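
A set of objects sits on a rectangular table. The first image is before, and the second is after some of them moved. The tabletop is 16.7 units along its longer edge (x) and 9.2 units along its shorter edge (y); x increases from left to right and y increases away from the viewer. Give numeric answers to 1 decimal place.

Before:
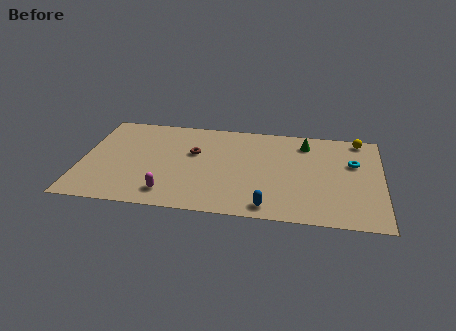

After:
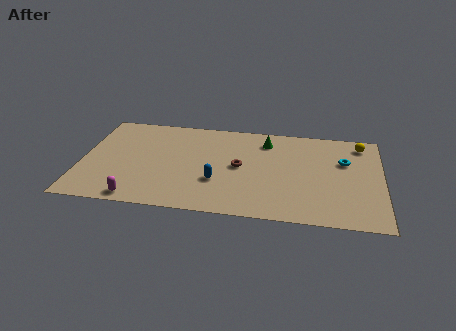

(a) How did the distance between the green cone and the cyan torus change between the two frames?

+1.5

The distance was about 3.1 in the first image and 4.6 in the second, so they moved 1.5 units further apart.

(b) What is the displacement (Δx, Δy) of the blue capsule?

(-2.9, 2.0)

From the two frames, the blue capsule sits at roughly (10.5, 1.1) before and (7.6, 3.1) after.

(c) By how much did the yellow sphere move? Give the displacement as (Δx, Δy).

(0.1, -0.5)

The yellow sphere was at about (15.4, 8.3) and moved to about (15.5, 7.8).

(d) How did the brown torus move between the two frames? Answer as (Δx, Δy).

(2.6, -1.0)

The brown torus started near (6.2, 5.7) and ended near (8.8, 4.7).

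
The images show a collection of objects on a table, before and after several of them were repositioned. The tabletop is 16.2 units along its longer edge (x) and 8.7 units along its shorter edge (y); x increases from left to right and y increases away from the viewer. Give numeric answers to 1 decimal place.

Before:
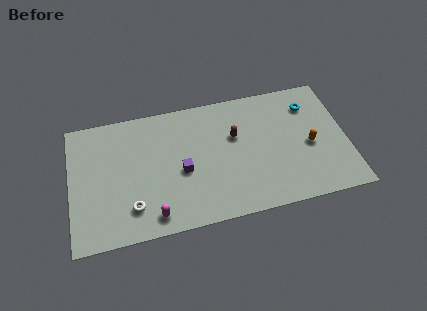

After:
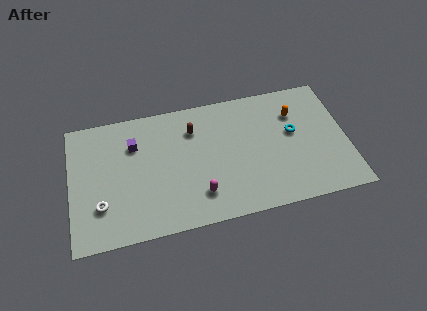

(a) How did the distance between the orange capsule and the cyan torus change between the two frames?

-1.5

They were about 2.8 units apart before and 1.3 after — 1.5 units closer together.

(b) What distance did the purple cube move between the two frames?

3.6

From (6.5, 3.8) to (3.8, 6.2), the purple cube covered √(2.7² + 2.4²) ≈ 3.6 units.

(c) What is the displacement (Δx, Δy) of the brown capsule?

(-2.4, 1.0)

The brown capsule started near (9.7, 5.5) and ended near (7.3, 6.5).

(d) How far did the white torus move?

1.9

The white torus was near (3.5, 2.0) before and (1.7, 2.5) after, so it travelled √(1.8² + 0.5²) ≈ 1.9 units.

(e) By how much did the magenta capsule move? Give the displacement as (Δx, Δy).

(2.7, 0.8)

The magenta capsule was at about (4.7, 1.2) and moved to about (7.4, 2.0).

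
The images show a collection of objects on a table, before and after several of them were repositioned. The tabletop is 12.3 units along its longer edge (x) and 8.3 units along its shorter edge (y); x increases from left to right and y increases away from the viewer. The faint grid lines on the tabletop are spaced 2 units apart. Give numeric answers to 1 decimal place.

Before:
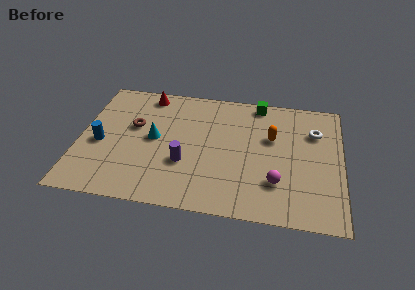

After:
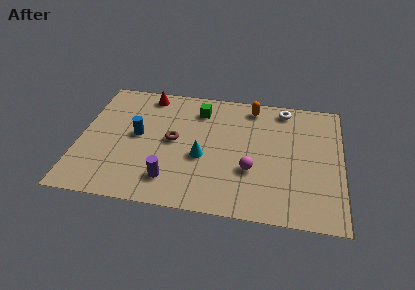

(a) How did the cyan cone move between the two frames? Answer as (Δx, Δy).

(2.3, -0.9)

From the two frames, the cyan cone sits at roughly (3.5, 4.3) before and (5.8, 3.4) after.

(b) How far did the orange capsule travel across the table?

2.2

The orange capsule was near (9.0, 5.2) before and (8.0, 7.2) after, so it travelled √(1.0² + 2.0²) ≈ 2.2 units.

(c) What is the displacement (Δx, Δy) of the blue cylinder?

(1.7, 0.8)

From the two frames, the blue cylinder sits at roughly (1.0, 3.6) before and (2.7, 4.4) after.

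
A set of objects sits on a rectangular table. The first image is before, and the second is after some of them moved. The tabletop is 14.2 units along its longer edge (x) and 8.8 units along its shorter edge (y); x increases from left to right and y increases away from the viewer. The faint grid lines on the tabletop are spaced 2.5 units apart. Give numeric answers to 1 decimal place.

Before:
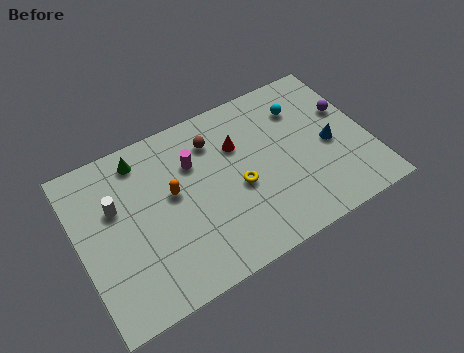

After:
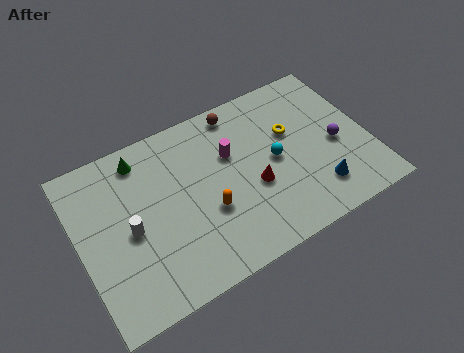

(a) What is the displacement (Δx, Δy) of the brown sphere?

(1.4, 1.0)

The brown sphere was at about (6.9, 6.8) and moved to about (8.3, 7.8).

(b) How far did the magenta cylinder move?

1.8

The magenta cylinder moved from about (5.8, 6.1) to (7.6, 5.7), a distance of √(1.8² + 0.4²) ≈ 1.8.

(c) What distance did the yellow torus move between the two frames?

3.4

The yellow torus was near (7.7, 3.8) before and (10.6, 5.5) after, so it travelled √(2.9² + 1.7²) ≈ 3.4 units.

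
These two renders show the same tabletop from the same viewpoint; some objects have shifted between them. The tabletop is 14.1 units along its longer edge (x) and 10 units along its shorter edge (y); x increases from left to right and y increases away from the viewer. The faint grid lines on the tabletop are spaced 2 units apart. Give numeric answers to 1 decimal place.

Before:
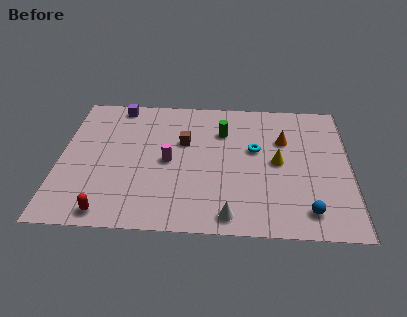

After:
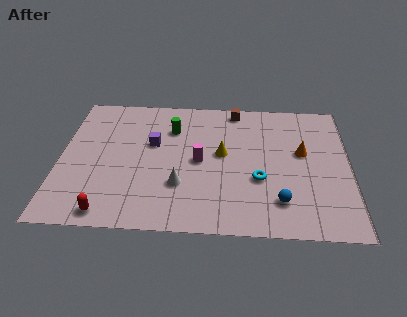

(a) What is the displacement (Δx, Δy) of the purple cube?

(1.8, -2.9)

The purple cube was at about (2.7, 9.0) and moved to about (4.5, 6.1).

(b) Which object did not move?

the red capsule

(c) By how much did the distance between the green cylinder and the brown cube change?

+1.4

The distance was about 2.1 in the first image and 3.5 in the second, so they moved 1.4 units further apart.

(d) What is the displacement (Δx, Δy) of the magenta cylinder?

(1.5, 0.1)

The magenta cylinder was at about (5.3, 4.8) and moved to about (6.8, 4.9).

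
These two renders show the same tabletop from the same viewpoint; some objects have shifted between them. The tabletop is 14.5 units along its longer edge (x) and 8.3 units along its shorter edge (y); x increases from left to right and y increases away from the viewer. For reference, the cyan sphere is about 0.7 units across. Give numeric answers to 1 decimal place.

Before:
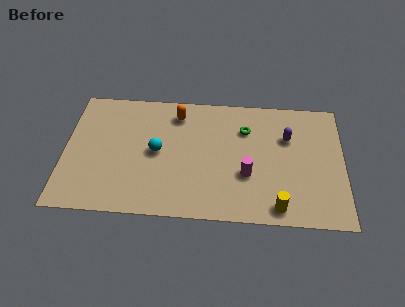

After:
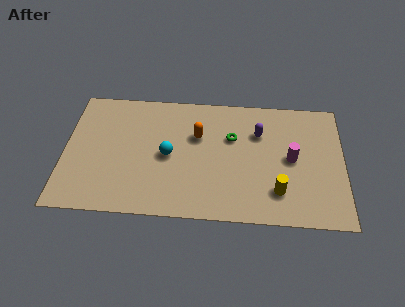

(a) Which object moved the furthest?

the magenta cylinder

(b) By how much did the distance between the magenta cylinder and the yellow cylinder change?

-0.3

The distance was about 2.6 in the first image and 2.3 in the second, so they moved 0.3 units closer together.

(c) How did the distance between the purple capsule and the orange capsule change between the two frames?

-2.7

They were about 5.9 units apart before and 3.2 after — 2.7 units closer together.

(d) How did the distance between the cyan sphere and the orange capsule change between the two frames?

-0.7

Before: roughly 2.8 units apart; after: 2.1. That's 0.7 units closer together.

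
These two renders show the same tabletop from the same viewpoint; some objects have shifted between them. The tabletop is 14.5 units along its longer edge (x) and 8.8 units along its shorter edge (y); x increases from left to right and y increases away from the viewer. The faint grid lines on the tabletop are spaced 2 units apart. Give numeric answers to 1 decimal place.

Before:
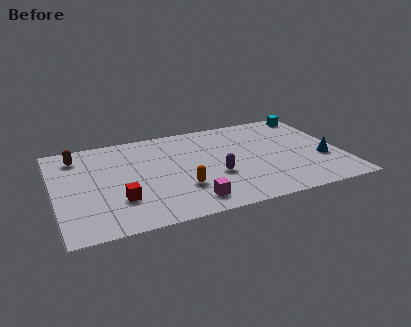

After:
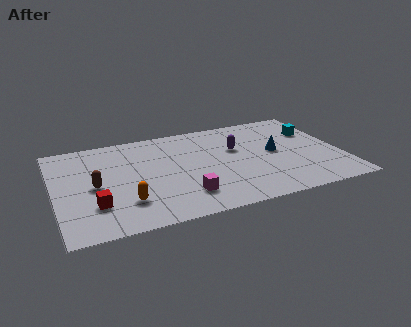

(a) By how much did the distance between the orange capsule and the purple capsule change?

+4.8

The distance was about 1.9 in the first image and 6.7 in the second, so they moved 4.8 units further apart.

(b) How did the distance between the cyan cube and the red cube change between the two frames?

+0.3

They were about 11.7 units apart before and 12.0 after — 0.3 units further apart.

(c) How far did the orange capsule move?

2.8

The orange capsule moved from about (6.2, 2.7) to (3.4, 2.3), a distance of √(2.8² + 0.4²) ≈ 2.8.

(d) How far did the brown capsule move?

3.1

The brown capsule was near (1.3, 7.2) before and (2.0, 4.2) after, so it travelled √(0.7² + 3.0²) ≈ 3.1 units.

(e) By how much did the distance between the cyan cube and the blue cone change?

-2.0

Before: roughly 4.6 units apart; after: 2.6. That's 2.0 units closer together.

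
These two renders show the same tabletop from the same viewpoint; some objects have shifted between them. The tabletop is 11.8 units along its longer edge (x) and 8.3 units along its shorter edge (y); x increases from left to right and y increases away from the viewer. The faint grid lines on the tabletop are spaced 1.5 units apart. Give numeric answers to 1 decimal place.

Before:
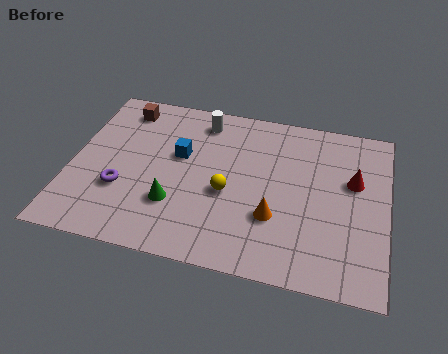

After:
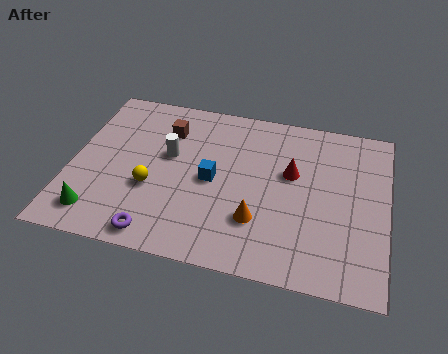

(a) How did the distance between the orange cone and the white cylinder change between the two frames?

-0.9

The distance was about 5.2 in the first image and 4.3 in the second, so they moved 0.9 units closer together.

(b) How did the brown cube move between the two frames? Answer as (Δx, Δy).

(1.7, -0.8)

The brown cube was at about (1.7, 7.0) and moved to about (3.4, 6.2).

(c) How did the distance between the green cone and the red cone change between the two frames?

+0.9

They were about 7.0 units apart before and 7.9 after — 0.9 units further apart.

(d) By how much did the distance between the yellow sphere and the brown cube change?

-2.4

They were about 5.5 units apart before and 3.1 after — 2.4 units closer together.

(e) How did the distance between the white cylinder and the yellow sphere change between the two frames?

-1.8

The distance was about 3.7 in the first image and 1.9 in the second, so they moved 1.8 units closer together.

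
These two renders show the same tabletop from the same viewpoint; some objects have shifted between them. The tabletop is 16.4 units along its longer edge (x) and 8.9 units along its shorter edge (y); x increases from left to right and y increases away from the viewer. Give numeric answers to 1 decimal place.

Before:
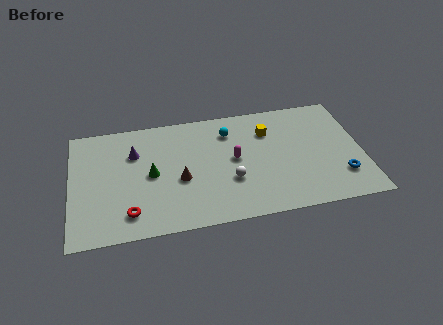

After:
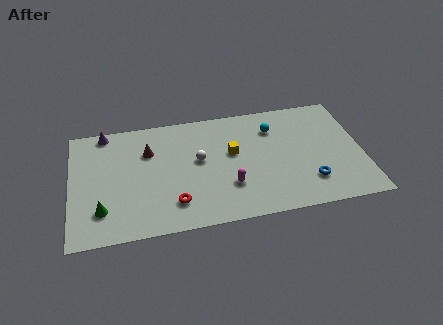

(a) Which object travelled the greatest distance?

the green cone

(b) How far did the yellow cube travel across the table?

2.5

The yellow cube was near (11.2, 6.5) before and (9.1, 5.2) after, so it travelled √(2.1² + 1.3²) ≈ 2.5 units.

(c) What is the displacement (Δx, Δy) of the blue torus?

(-1.8, -0.1)

The blue torus was at about (15.1, 2.3) and moved to about (13.3, 2.2).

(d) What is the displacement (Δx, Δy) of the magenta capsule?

(-0.4, -2.0)

From the two frames, the magenta capsule sits at roughly (9.2, 4.7) before and (8.8, 2.7) after.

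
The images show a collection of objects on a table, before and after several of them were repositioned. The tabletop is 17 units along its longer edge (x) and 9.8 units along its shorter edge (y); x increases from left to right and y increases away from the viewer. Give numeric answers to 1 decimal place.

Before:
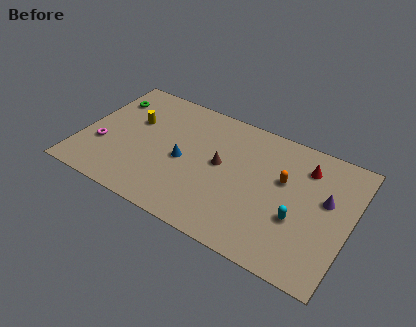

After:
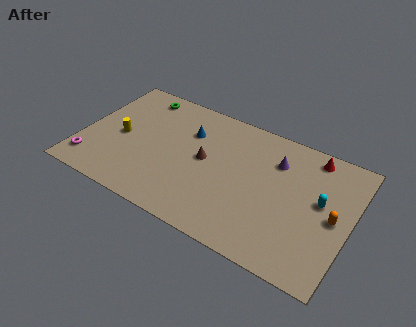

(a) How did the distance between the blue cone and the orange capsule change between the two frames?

+3.4

Before: roughly 6.4 units apart; after: 9.8. That's 3.4 units further apart.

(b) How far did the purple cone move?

3.6

From (15.4, 5.8) to (12.1, 7.2), the purple cone covered √(3.3² + 1.4²) ≈ 3.6 units.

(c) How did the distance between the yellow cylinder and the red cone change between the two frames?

+1.5

They were about 11.0 units apart before and 12.5 after — 1.5 units further apart.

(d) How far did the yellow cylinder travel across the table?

1.7

From (3.0, 6.2) to (2.4, 4.6), the yellow cylinder covered √(0.6² + 1.6²) ≈ 1.7 units.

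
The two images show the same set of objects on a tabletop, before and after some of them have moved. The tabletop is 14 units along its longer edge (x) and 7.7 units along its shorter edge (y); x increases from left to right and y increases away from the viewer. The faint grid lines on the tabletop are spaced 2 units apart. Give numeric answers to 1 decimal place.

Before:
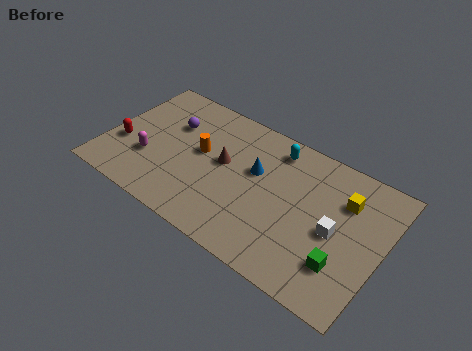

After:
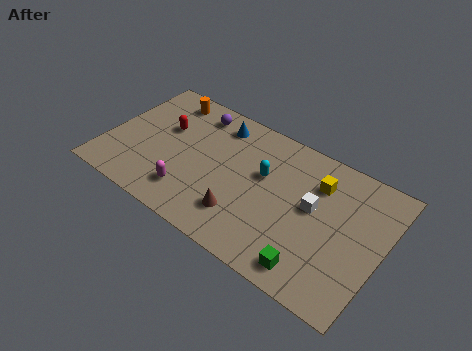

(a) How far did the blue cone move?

2.9

From (7.5, 4.7) to (5.2, 6.4), the blue cone covered √(2.3² + 1.7²) ≈ 2.9 units.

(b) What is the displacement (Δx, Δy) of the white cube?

(-1.2, 0.7)

The white cube was at about (11.7, 3.6) and moved to about (10.5, 4.3).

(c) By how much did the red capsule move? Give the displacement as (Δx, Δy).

(1.8, 2.0)

From the two frames, the red capsule sits at roughly (0.9, 2.8) before and (2.7, 4.8) after.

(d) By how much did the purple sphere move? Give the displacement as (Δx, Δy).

(1.0, 1.3)

The purple sphere started near (3.0, 5.2) and ended near (4.0, 6.5).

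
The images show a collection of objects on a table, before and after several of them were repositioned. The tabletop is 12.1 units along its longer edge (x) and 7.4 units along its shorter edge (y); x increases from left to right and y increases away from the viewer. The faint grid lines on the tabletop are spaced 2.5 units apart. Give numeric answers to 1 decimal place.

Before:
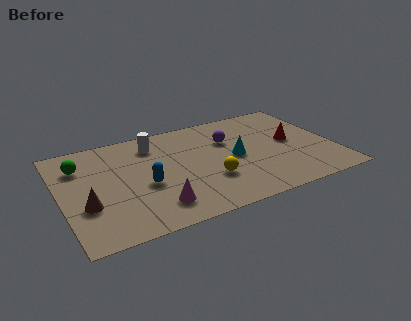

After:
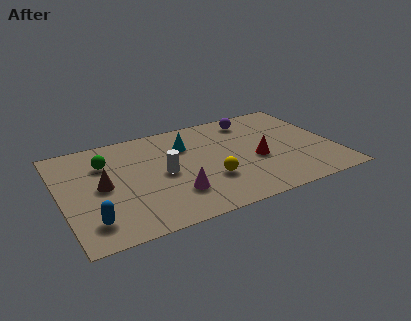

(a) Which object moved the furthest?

the blue capsule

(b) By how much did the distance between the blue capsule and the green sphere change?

+0.4

They were about 3.5 units apart before and 3.9 after — 0.4 units further apart.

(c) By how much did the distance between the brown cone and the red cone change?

-2.6

Before: roughly 9.4 units apart; after: 6.8. That's 2.6 units closer together.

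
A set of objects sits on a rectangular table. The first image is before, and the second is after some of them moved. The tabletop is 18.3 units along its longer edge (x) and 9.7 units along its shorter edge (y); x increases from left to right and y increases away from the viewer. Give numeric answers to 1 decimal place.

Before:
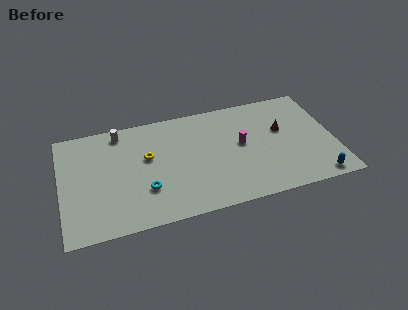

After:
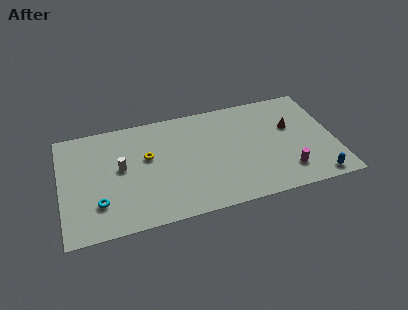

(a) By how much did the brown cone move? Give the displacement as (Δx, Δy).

(0.6, 0.1)

The brown cone started near (14.9, 5.9) and ended near (15.5, 6.0).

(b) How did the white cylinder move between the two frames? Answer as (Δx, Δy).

(-0.1, -3.2)

The white cylinder was at about (4.1, 8.5) and moved to about (4.0, 5.3).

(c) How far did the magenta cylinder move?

4.3

The magenta cylinder moved from about (12.1, 5.3) to (14.9, 2.1), a distance of √(2.8² + 3.2²) ≈ 4.3.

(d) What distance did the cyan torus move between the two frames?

3.1

The cyan torus was near (5.5, 3.0) before and (2.4, 2.6) after, so it travelled √(3.1² + 0.4²) ≈ 3.1 units.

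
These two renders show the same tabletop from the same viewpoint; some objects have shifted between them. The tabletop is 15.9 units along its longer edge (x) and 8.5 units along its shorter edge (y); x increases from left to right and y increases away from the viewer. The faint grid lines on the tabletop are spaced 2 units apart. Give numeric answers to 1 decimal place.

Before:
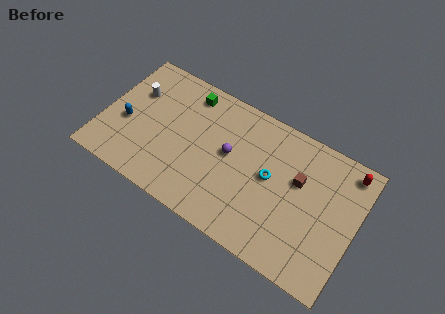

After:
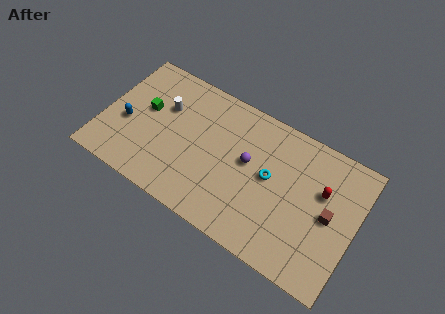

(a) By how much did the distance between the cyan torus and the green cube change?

+1.8

Before: roughly 6.2 units apart; after: 8.0. That's 1.8 units further apart.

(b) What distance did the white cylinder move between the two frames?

1.9

From (1.7, 5.7) to (3.6, 5.6), the white cylinder covered √(1.9² + 0.1²) ≈ 1.9 units.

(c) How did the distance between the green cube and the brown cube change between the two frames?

+4.3

Before: roughly 7.5 units apart; after: 11.8. That's 4.3 units further apart.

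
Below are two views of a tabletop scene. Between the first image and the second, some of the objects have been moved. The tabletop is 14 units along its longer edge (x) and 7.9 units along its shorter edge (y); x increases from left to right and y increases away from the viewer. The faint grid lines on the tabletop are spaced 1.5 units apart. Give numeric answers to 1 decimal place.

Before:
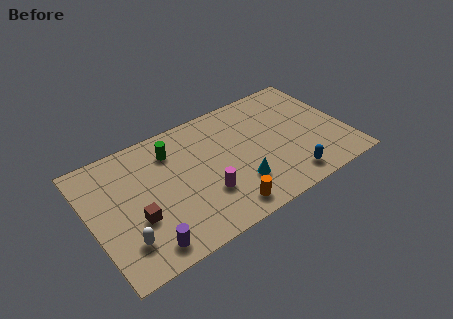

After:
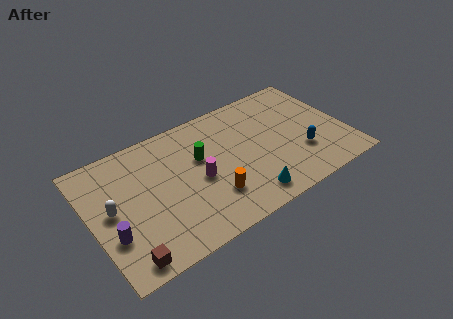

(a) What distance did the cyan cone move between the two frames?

1.0

The cyan cone moved from about (7.8, 2.2) to (8.1, 1.2), a distance of √(0.3² + 1.0²) ≈ 1.0.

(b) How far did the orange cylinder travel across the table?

1.2

From (6.8, 1.1) to (6.3, 2.2), the orange cylinder covered √(0.5² + 1.1²) ≈ 1.2 units.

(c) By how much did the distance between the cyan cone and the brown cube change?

+1.2

Before: roughly 5.5 units apart; after: 6.7. That's 1.2 units further apart.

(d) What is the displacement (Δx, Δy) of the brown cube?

(-0.9, -2.0)

The brown cube started near (2.3, 2.9) and ended near (1.4, 0.9).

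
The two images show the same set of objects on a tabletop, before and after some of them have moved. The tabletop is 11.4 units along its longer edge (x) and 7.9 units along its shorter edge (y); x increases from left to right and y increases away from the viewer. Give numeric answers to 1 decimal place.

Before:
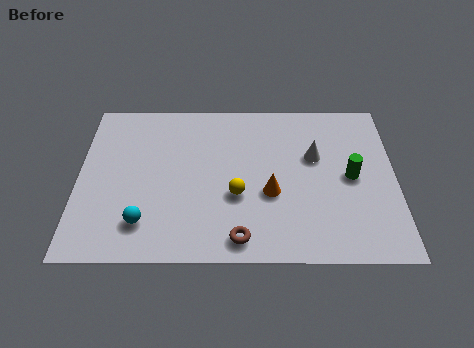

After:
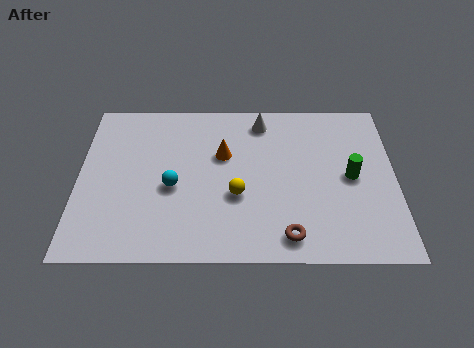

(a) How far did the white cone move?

2.6

From (8.5, 4.9) to (6.6, 6.7), the white cone covered √(1.9² + 1.8²) ≈ 2.6 units.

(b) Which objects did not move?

the yellow sphere and the green cylinder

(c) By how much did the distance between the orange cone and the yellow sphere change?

+0.9

The distance was about 1.2 in the first image and 2.1 in the second, so they moved 0.9 units further apart.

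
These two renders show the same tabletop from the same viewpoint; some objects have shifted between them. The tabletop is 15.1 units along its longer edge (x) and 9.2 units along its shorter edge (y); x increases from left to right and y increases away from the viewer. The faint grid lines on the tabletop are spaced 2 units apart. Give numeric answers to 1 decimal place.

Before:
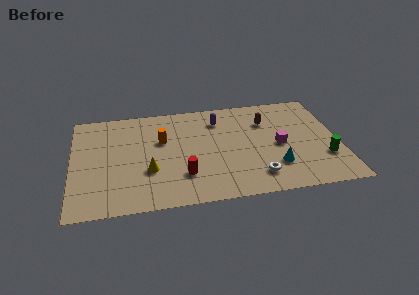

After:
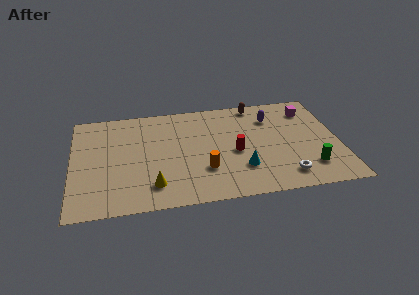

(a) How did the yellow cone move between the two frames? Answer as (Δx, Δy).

(0.2, -1.3)

The yellow cone started near (4.3, 3.2) and ended near (4.5, 1.9).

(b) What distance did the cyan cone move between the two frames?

1.9

The cyan cone moved from about (11.4, 2.5) to (9.5, 2.6), a distance of √(1.9² + 0.1²) ≈ 1.9.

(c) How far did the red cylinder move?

3.4

The red cylinder moved from about (6.2, 2.5) to (9.2, 4.1), a distance of √(3.0² + 1.6²) ≈ 3.4.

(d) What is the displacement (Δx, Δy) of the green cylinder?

(-0.9, -0.7)

The green cylinder was at about (14.2, 2.8) and moved to about (13.3, 2.1).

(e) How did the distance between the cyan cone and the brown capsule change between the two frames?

+1.7

The distance was about 4.1 in the first image and 5.8 in the second, so they moved 1.7 units further apart.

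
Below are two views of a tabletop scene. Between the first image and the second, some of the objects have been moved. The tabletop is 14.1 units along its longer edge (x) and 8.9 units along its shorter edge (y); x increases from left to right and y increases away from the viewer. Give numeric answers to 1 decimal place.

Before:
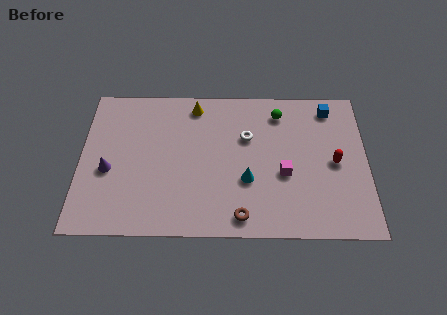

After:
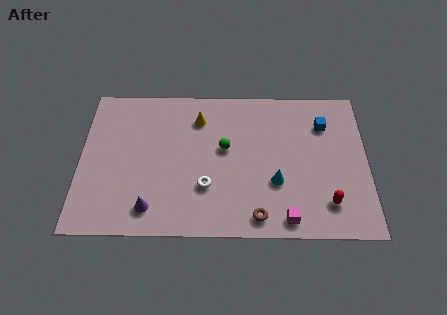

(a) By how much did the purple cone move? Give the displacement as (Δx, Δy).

(2.1, -2.2)

From the two frames, the purple cone sits at roughly (1.4, 3.7) before and (3.5, 1.5) after.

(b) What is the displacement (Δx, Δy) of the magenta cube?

(0.1, -2.6)

The magenta cube started near (10.0, 3.6) and ended near (10.1, 1.0).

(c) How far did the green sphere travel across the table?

3.5

The green sphere moved from about (9.8, 7.3) to (7.1, 5.1), a distance of √(2.7² + 2.2²) ≈ 3.5.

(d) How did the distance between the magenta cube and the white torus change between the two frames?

+1.5

The distance was about 2.8 in the first image and 4.3 in the second, so they moved 1.5 units further apart.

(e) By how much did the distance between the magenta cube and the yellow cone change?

+1.3

The distance was about 6.0 in the first image and 7.3 in the second, so they moved 1.3 units further apart.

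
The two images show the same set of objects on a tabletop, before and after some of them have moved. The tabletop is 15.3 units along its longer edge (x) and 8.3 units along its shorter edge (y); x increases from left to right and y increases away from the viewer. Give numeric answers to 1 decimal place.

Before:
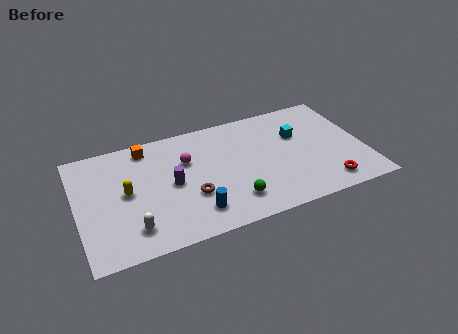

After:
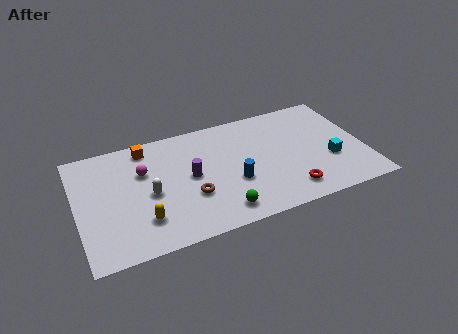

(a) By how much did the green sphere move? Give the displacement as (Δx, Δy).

(-0.7, -0.5)

The green sphere started near (8.0, 1.8) and ended near (7.3, 1.3).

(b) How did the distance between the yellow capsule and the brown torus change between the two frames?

-0.9

Before: roughly 3.6 units apart; after: 2.7. That's 0.9 units closer together.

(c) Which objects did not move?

the brown torus and the orange cube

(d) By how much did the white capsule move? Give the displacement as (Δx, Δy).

(1.1, 2.1)

The white capsule was at about (2.7, 1.7) and moved to about (3.8, 3.8).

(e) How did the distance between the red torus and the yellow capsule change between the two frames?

-3.1

The distance was about 10.8 in the first image and 7.7 in the second, so they moved 3.1 units closer together.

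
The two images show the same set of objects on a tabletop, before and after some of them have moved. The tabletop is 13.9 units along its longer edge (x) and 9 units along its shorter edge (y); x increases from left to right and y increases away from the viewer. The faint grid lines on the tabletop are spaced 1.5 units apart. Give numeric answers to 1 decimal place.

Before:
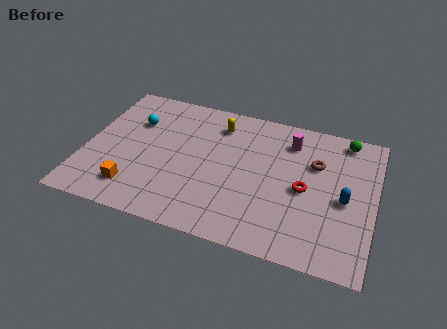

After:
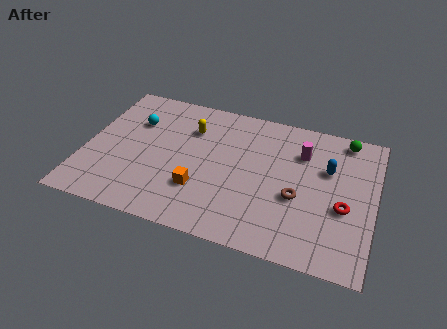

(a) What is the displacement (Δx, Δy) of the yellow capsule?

(-1.3, -0.7)

The yellow capsule started near (6.2, 7.2) and ended near (4.9, 6.5).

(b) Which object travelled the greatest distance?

the orange cube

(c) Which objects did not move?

the cyan sphere and the green sphere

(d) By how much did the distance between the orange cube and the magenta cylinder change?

-2.9

Before: roughly 8.9 units apart; after: 6.0. That's 2.9 units closer together.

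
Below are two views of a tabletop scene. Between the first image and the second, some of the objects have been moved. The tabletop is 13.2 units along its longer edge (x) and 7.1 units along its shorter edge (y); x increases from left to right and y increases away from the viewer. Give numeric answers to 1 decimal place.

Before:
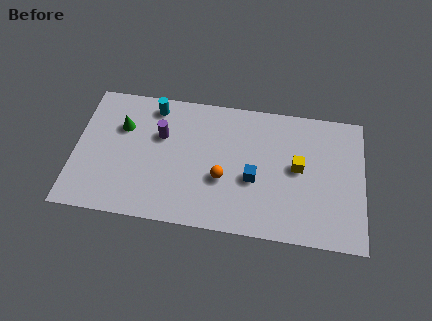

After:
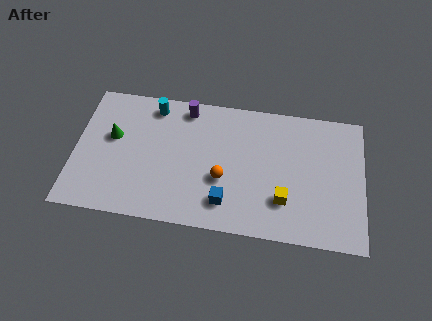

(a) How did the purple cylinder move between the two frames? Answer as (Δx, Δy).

(1.1, 1.6)

From the two frames, the purple cylinder sits at roughly (3.9, 4.6) before and (5.0, 6.2) after.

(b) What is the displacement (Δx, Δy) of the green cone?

(-0.4, -0.6)

The green cone was at about (2.1, 4.8) and moved to about (1.7, 4.2).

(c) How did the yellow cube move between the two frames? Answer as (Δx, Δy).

(-0.6, -1.8)

From the two frames, the yellow cube sits at roughly (10.2, 3.8) before and (9.6, 2.0) after.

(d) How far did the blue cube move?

1.8

The blue cube moved from about (8.2, 2.9) to (7.0, 1.5), a distance of √(1.2² + 1.4²) ≈ 1.8.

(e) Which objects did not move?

the cyan cylinder and the orange sphere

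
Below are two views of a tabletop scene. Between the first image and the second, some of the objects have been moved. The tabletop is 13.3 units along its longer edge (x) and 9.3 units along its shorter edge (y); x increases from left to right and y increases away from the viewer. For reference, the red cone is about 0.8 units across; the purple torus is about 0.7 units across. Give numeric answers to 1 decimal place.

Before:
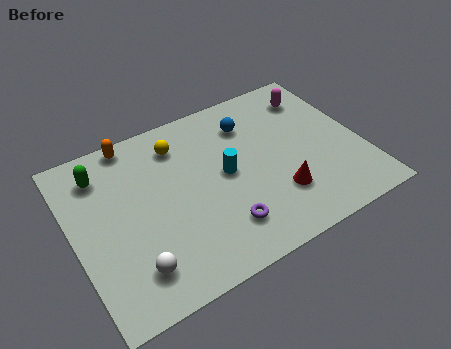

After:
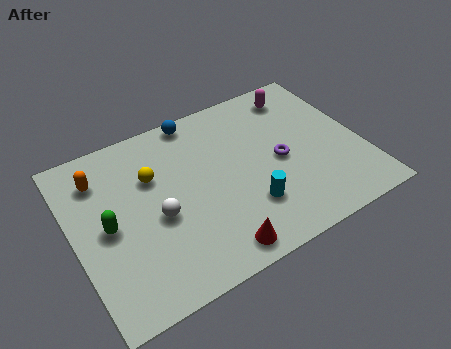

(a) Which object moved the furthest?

the purple torus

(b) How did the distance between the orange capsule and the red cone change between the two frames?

-0.8

The distance was about 8.3 in the first image and 7.5 in the second, so they moved 0.8 units closer together.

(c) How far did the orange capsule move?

2.1

From (3.2, 8.5) to (1.5, 7.2), the orange capsule covered √(1.7² + 1.3²) ≈ 2.1 units.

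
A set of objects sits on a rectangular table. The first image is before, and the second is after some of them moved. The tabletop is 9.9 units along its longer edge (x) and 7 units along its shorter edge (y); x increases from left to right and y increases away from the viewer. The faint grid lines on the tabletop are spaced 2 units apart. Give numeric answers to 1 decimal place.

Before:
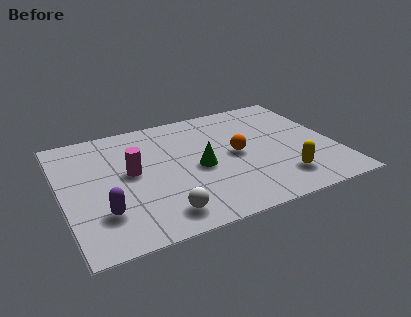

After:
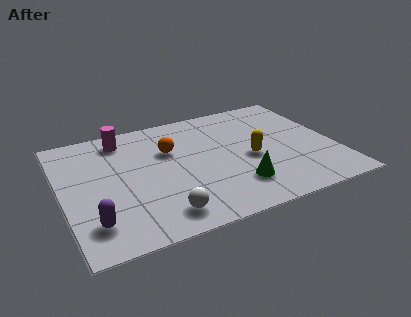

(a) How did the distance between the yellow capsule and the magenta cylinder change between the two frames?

-0.5

They were about 5.7 units apart before and 5.2 after — 0.5 units closer together.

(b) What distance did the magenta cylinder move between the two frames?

2.1

From (2.5, 3.8) to (2.4, 5.9), the magenta cylinder covered √(0.1² + 2.1²) ≈ 2.1 units.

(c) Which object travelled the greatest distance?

the orange sphere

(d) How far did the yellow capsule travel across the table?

1.8

From (7.7, 1.5) to (6.8, 3.1), the yellow capsule covered √(0.9² + 1.6²) ≈ 1.8 units.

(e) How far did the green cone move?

1.9

From (4.9, 3.2) to (6.1, 1.7), the green cone covered √(1.2² + 1.5²) ≈ 1.9 units.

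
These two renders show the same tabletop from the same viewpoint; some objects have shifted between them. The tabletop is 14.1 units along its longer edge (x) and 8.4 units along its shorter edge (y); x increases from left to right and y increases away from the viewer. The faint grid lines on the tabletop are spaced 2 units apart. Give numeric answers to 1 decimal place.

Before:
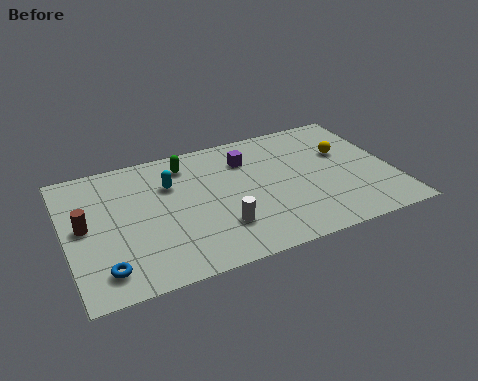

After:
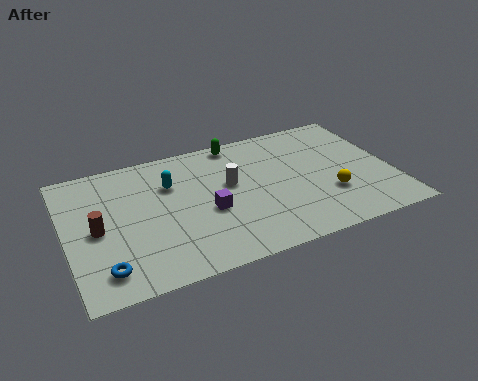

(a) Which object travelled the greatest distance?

the purple cube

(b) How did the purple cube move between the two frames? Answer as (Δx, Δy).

(-2.0, -2.8)

The purple cube was at about (8.0, 6.3) and moved to about (6.0, 3.5).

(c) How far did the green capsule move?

2.4

The green capsule was near (5.4, 6.9) before and (7.7, 7.6) after, so it travelled √(2.3² + 0.7²) ≈ 2.4 units.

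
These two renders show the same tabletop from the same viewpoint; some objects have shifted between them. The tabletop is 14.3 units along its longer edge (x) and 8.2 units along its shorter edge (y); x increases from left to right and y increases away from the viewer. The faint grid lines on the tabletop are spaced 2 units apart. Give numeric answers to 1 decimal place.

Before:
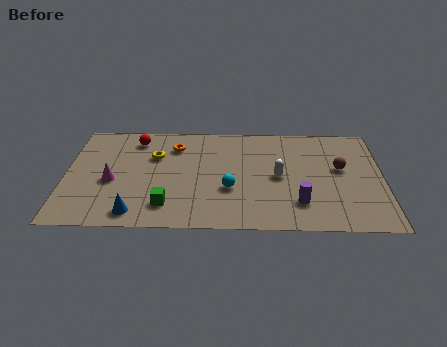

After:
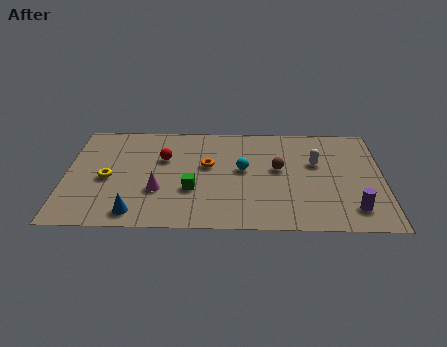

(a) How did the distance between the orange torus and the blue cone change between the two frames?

-0.6

Before: roughly 5.5 units apart; after: 4.9. That's 0.6 units closer together.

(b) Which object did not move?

the blue cone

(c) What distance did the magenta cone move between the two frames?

2.2

The magenta cone was near (2.1, 3.5) before and (4.2, 2.8) after, so it travelled √(2.1² + 0.7²) ≈ 2.2 units.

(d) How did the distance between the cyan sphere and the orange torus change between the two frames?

-2.5

The distance was about 4.1 in the first image and 1.6 in the second, so they moved 2.5 units closer together.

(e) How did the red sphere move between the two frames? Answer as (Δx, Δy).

(1.3, -1.5)

From the two frames, the red sphere sits at roughly (3.1, 6.8) before and (4.4, 5.3) after.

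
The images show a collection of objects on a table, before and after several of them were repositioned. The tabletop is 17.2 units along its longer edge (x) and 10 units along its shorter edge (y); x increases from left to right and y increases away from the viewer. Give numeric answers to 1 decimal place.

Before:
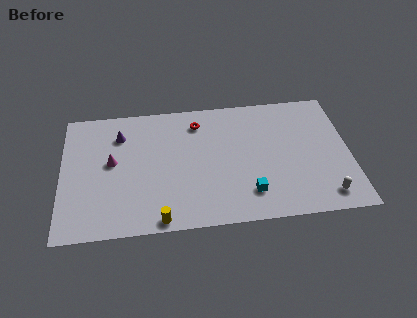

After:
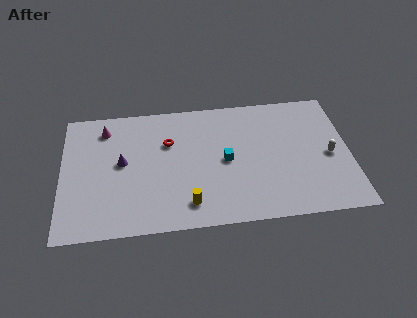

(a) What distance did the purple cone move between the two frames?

2.2

The purple cone was near (3.5, 7.6) before and (3.6, 5.4) after, so it travelled √(0.1² + 2.2²) ≈ 2.2 units.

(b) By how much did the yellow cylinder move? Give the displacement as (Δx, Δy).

(1.7, 1.0)

The yellow cylinder started near (5.8, 0.8) and ended near (7.5, 1.8).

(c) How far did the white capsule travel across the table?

3.1

From (15.6, 1.5) to (16.0, 4.6), the white capsule covered √(0.4² + 3.1²) ≈ 3.1 units.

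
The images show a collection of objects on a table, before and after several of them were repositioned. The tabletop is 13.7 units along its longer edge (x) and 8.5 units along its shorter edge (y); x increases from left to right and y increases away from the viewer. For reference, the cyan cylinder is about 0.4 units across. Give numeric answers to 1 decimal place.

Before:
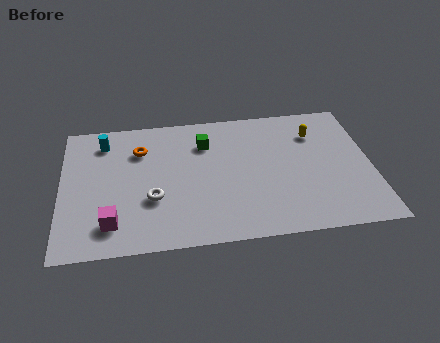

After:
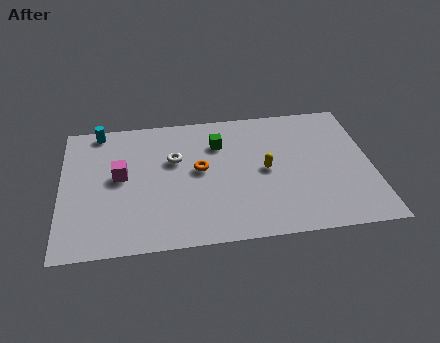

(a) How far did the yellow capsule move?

3.1

From (11.3, 6.3) to (9.0, 4.2), the yellow capsule covered √(2.3² + 2.1²) ≈ 3.1 units.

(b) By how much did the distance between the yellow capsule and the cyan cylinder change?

-1.3

Before: roughly 9.4 units apart; after: 8.1. That's 1.3 units closer together.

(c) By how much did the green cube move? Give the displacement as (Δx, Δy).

(0.6, -0.1)

The green cube was at about (6.4, 6.3) and moved to about (7.0, 6.2).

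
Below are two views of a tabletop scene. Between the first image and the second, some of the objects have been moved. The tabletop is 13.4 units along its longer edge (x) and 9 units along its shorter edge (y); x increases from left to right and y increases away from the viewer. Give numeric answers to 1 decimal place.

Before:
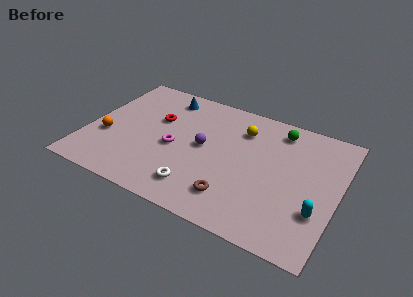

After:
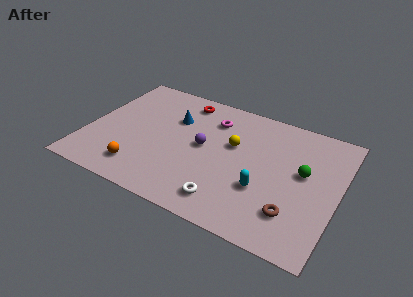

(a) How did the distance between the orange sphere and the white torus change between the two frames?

-0.7

Before: roughly 5.4 units apart; after: 4.7. That's 0.7 units closer together.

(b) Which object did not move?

the purple sphere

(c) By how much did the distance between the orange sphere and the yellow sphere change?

-1.8

They were about 7.7 units apart before and 5.9 after — 1.8 units closer together.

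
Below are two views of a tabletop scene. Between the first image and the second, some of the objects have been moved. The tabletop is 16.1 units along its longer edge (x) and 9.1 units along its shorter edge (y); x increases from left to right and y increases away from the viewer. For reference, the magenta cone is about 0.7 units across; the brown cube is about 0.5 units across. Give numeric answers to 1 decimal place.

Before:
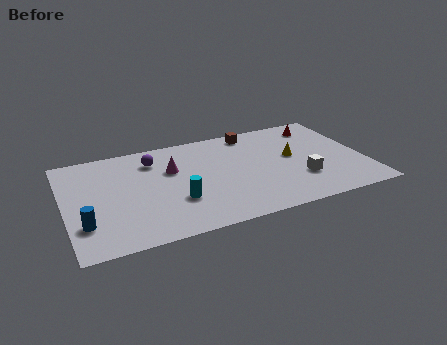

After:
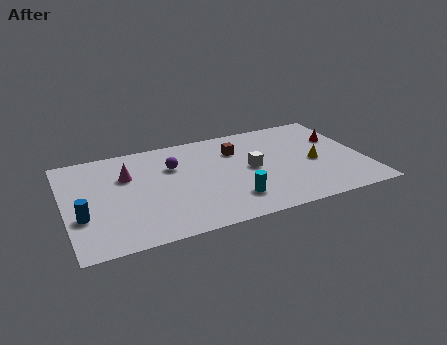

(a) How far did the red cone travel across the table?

1.7

The red cone was near (14.1, 7.5) before and (15.0, 6.0) after, so it travelled √(0.9² + 1.5²) ≈ 1.7 units.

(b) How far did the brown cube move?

1.7

The brown cube was near (10.4, 8.0) before and (9.4, 6.6) after, so it travelled √(1.0² + 1.4²) ≈ 1.7 units.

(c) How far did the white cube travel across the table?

3.1

From (12.5, 2.8) to (10.0, 4.6), the white cube covered √(2.5² + 1.8²) ≈ 3.1 units.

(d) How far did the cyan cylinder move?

3.0

From (5.8, 3.0) to (8.7, 2.1), the cyan cylinder covered √(2.9² + 0.9²) ≈ 3.0 units.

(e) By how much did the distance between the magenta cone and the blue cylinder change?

-2.1

Before: roughly 6.0 units apart; after: 3.9. That's 2.1 units closer together.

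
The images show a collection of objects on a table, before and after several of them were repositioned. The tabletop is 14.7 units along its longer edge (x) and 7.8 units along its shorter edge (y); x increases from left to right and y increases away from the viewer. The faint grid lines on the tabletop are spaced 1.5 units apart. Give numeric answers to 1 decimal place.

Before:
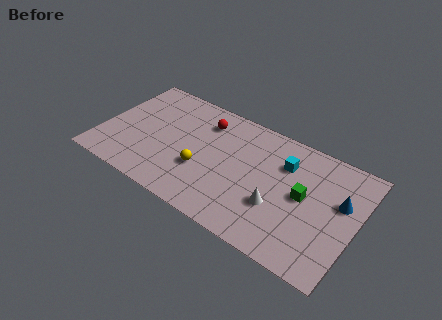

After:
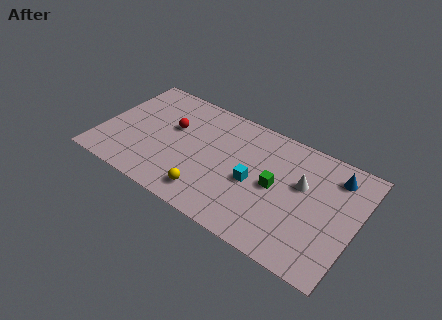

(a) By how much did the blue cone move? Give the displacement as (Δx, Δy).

(-0.5, 1.5)

The blue cone started near (13.7, 4.8) and ended near (13.2, 6.3).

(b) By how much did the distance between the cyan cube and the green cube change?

-0.7

Before: roughly 2.0 units apart; after: 1.3. That's 0.7 units closer together.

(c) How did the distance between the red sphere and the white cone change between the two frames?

+1.7

They were about 5.9 units apart before and 7.6 after — 1.7 units further apart.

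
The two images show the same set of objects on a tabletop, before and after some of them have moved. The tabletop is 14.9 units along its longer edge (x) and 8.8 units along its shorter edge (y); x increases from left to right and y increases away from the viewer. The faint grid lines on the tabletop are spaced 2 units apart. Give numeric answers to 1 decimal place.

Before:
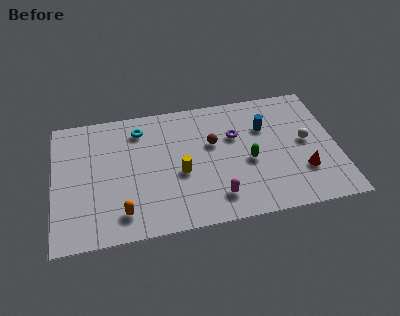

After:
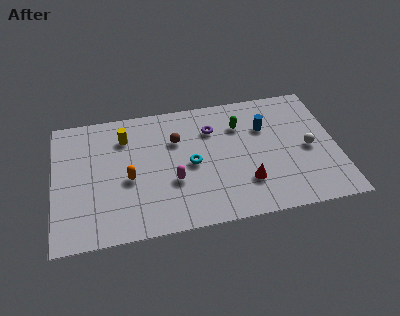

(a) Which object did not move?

the blue cylinder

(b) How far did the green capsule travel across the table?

2.6

The green capsule was near (10.2, 3.8) before and (9.9, 6.4) after, so it travelled √(0.3² + 2.6²) ≈ 2.6 units.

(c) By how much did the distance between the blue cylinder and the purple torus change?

+1.2

Before: roughly 1.6 units apart; after: 2.8. That's 1.2 units further apart.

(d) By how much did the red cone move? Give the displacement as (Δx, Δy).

(-3.0, -0.2)

The red cone started near (13.0, 2.6) and ended near (10.0, 2.4).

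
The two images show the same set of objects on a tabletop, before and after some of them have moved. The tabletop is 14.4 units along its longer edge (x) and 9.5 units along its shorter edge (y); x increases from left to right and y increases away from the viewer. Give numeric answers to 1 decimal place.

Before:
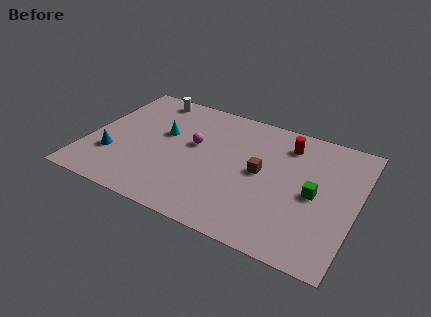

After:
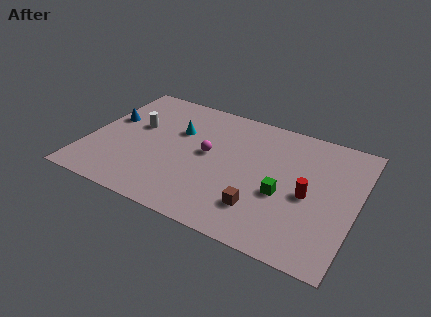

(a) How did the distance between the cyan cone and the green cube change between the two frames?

-1.9

Before: roughly 8.4 units apart; after: 6.5. That's 1.9 units closer together.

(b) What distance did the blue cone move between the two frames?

2.9

From (1.5, 2.9) to (0.9, 5.7), the blue cone covered √(0.6² + 2.8²) ≈ 2.9 units.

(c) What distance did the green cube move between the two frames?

1.7

From (12.2, 4.5) to (10.6, 3.8), the green cube covered √(1.6² + 0.7²) ≈ 1.7 units.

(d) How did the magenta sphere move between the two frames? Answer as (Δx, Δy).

(0.8, -0.4)

The magenta sphere was at about (5.6, 5.5) and moved to about (6.4, 5.1).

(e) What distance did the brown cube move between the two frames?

2.6

From (9.3, 4.9) to (9.6, 2.3), the brown cube covered √(0.3² + 2.6²) ≈ 2.6 units.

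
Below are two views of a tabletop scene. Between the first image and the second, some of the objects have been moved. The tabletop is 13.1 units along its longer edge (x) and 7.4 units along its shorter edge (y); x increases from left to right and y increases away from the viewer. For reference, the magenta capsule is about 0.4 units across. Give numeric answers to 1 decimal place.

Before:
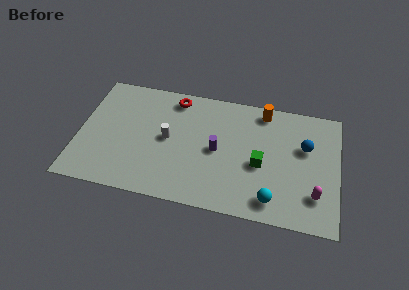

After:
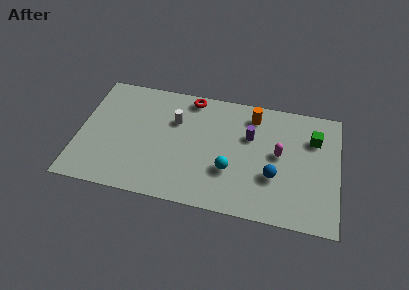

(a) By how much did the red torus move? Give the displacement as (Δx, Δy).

(0.8, 0.2)

The red torus was at about (4.7, 6.4) and moved to about (5.5, 6.6).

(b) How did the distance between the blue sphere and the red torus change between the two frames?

-1.0

The distance was about 6.9 in the first image and 5.9 in the second, so they moved 1.0 units closer together.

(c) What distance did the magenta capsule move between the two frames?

2.8

From (12.0, 1.9) to (10.1, 4.0), the magenta capsule covered √(1.9² + 2.1²) ≈ 2.8 units.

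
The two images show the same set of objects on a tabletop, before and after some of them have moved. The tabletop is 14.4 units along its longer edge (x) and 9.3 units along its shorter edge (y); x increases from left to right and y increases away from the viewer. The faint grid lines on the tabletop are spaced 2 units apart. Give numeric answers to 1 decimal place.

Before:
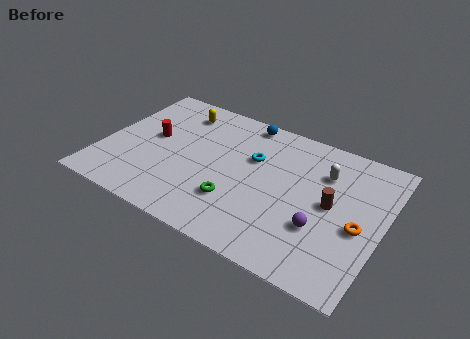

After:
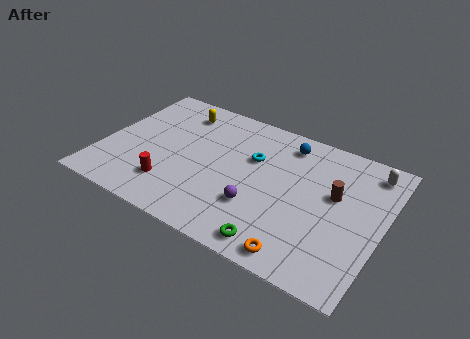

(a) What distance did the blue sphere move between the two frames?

2.4

From (6.8, 8.4) to (9.1, 7.8), the blue sphere covered √(2.3² + 0.6²) ≈ 2.4 units.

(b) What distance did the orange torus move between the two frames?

3.9

The orange torus was near (13.3, 4.0) before and (10.8, 1.0) after, so it travelled √(2.5² + 3.0²) ≈ 3.9 units.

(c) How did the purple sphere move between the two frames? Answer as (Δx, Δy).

(-3.2, -0.2)

From the two frames, the purple sphere sits at roughly (11.5, 3.1) before and (8.3, 2.9) after.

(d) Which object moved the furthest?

the orange torus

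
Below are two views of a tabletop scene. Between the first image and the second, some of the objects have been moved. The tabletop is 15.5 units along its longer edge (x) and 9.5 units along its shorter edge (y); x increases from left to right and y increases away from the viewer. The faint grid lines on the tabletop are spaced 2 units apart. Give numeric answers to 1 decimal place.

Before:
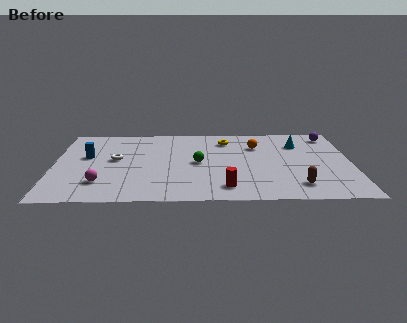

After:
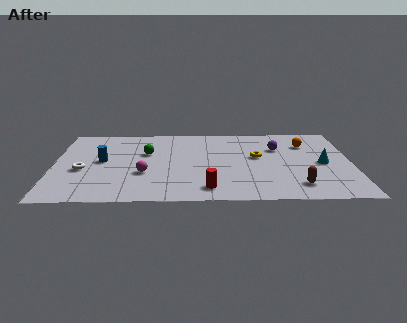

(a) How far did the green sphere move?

3.0

The green sphere moved from about (7.5, 4.7) to (4.8, 6.0), a distance of √(2.7² + 1.3²) ≈ 3.0.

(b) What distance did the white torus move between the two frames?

2.1

The white torus moved from about (3.2, 5.2) to (1.5, 3.9), a distance of √(1.7² + 1.3²) ≈ 2.1.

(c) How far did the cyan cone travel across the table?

2.8

The cyan cone was near (12.8, 7.0) before and (14.0, 4.5) after, so it travelled √(1.2² + 2.5²) ≈ 2.8 units.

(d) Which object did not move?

the brown capsule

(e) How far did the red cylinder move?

0.9

The red cylinder moved from about (8.9, 1.6) to (8.0, 1.5), a distance of √(0.9² + 0.1²) ≈ 0.9.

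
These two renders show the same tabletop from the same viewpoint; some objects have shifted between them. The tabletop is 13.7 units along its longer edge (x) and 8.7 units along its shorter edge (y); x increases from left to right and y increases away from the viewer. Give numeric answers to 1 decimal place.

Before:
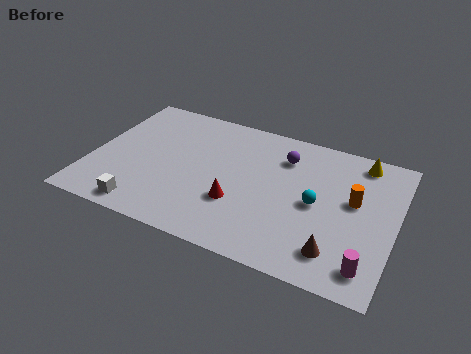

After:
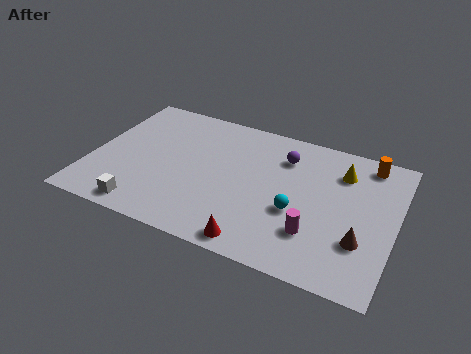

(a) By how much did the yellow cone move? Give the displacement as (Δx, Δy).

(-0.8, -1.0)

The yellow cone started near (11.9, 7.6) and ended near (11.1, 6.6).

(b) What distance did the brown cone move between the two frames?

1.4

The brown cone moved from about (11.3, 1.7) to (12.3, 2.7), a distance of √(1.0² + 1.0²) ≈ 1.4.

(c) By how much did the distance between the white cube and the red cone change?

+0.7

They were about 4.4 units apart before and 5.1 after — 0.7 units further apart.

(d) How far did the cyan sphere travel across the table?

1.1

The cyan sphere was near (10.2, 4.2) before and (9.4, 3.4) after, so it travelled √(0.8² + 0.8²) ≈ 1.1 units.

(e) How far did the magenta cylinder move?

2.6

From (12.7, 1.4) to (10.3, 2.4), the magenta cylinder covered √(2.4² + 1.0²) ≈ 2.6 units.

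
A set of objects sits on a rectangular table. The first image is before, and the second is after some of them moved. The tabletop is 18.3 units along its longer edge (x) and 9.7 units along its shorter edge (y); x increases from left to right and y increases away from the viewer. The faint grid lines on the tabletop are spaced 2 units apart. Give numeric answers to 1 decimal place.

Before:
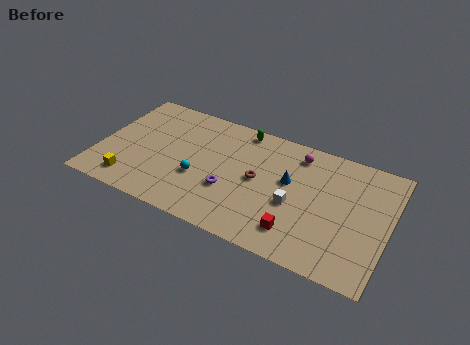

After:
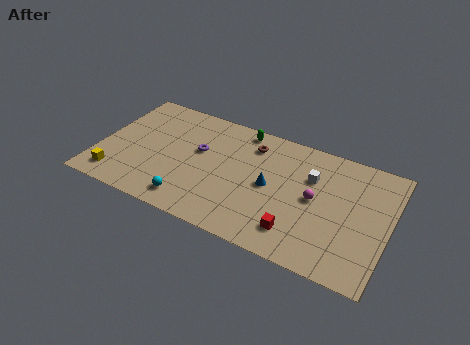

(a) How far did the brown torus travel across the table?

2.8

From (10.1, 5.0) to (9.4, 7.7), the brown torus covered √(0.7² + 2.7²) ≈ 2.8 units.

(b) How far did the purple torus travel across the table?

3.3

The purple torus was near (8.5, 3.4) before and (6.2, 5.8) after, so it travelled √(2.3² + 2.4²) ≈ 3.3 units.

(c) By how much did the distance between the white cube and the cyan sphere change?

+2.7

Before: roughly 6.0 units apart; after: 8.7. That's 2.7 units further apart.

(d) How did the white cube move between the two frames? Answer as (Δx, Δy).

(0.8, 2.6)

The white cube started near (12.5, 4.0) and ended near (13.3, 6.6).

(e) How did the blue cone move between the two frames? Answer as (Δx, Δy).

(-1.1, -0.9)

The blue cone started near (12.0, 5.7) and ended near (10.9, 4.8).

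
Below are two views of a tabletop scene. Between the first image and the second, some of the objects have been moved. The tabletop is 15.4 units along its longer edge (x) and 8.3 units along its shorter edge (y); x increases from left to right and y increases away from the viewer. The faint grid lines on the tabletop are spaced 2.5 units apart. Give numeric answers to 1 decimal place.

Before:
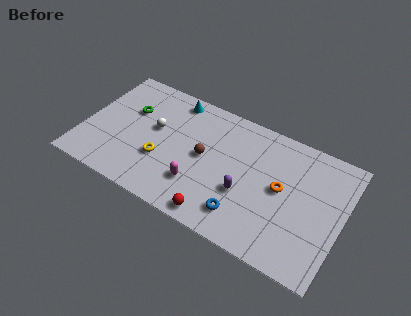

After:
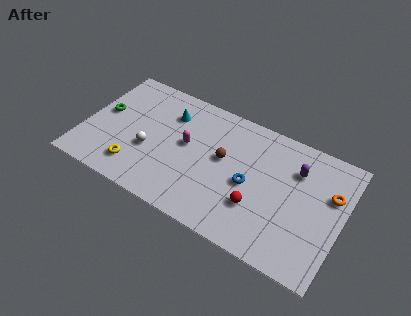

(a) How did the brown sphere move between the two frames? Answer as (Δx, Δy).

(1.1, 0.4)

From the two frames, the brown sphere sits at roughly (7.2, 4.3) before and (8.3, 4.7) after.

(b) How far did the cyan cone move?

1.1

From (4.9, 7.3) to (4.8, 6.2), the cyan cone covered √(0.1² + 1.1²) ≈ 1.1 units.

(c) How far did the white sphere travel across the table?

1.6

The white sphere was near (4.1, 4.8) before and (4.0, 3.2) after, so it travelled √(0.1² + 1.6²) ≈ 1.6 units.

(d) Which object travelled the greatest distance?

the purple capsule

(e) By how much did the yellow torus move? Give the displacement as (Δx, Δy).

(-1.4, -1.2)

The yellow torus was at about (4.8, 2.9) and moved to about (3.4, 1.7).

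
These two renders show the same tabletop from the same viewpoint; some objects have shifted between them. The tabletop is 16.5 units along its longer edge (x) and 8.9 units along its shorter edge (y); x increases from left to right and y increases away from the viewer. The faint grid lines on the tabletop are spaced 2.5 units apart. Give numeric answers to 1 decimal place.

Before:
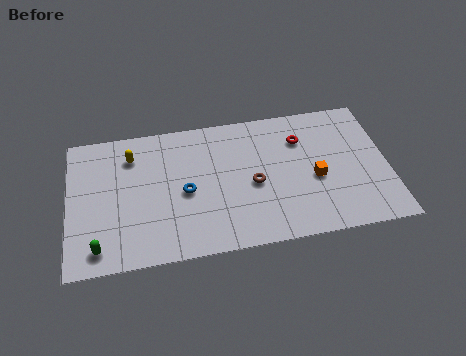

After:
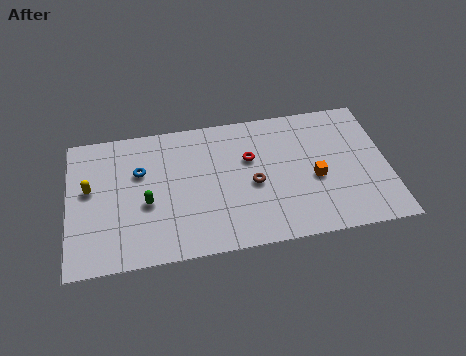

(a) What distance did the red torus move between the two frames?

2.8

The red torus was near (12.1, 6.5) before and (9.4, 5.7) after, so it travelled √(2.7² + 0.8²) ≈ 2.8 units.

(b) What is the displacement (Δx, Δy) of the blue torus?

(-2.3, 1.7)

The blue torus was at about (6.0, 4.1) and moved to about (3.7, 5.8).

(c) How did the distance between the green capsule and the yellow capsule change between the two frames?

-2.7

They were about 5.9 units apart before and 3.2 after — 2.7 units closer together.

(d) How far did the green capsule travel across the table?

3.5

The green capsule was near (1.5, 1.3) before and (4.0, 3.7) after, so it travelled √(2.5² + 2.4²) ≈ 3.5 units.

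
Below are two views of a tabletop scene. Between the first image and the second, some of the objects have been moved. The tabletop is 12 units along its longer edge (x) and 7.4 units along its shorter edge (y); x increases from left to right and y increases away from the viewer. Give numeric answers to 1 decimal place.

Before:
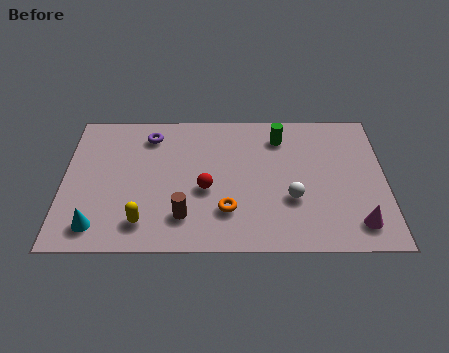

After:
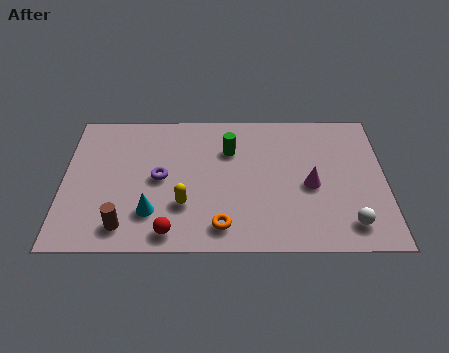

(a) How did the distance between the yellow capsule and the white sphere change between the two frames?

+0.6

The distance was about 5.6 in the first image and 6.2 in the second, so they moved 0.6 units further apart.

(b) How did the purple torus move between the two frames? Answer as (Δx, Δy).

(0.4, -2.3)

The purple torus started near (3.2, 6.0) and ended near (3.6, 3.7).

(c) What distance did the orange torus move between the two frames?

0.8

The orange torus moved from about (6.1, 2.0) to (5.9, 1.2), a distance of √(0.2² + 0.8²) ≈ 0.8.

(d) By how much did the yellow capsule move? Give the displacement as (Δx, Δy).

(1.5, 0.9)

From the two frames, the yellow capsule sits at roughly (3.0, 1.4) before and (4.5, 2.3) after.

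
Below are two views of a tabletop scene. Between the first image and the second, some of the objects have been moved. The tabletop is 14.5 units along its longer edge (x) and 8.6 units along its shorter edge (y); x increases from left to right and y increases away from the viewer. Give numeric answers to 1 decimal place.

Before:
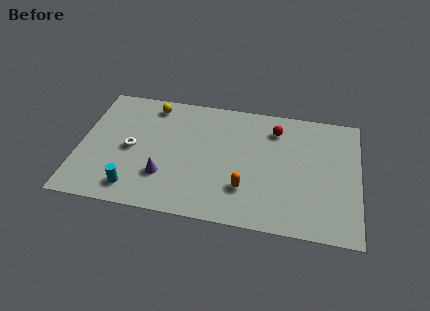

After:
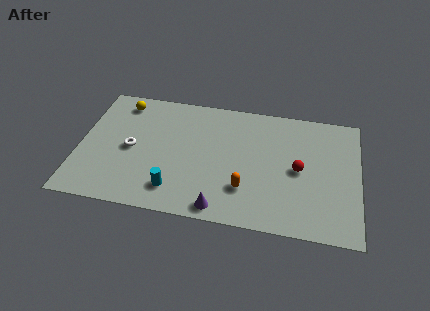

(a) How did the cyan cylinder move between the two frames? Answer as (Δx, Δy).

(2.1, 0.3)

The cyan cylinder was at about (3.0, 1.4) and moved to about (5.1, 1.7).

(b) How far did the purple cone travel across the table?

3.4

The purple cone moved from about (4.5, 2.5) to (7.5, 0.9), a distance of √(3.0² + 1.6²) ≈ 3.4.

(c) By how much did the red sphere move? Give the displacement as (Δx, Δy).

(1.3, -2.6)

From the two frames, the red sphere sits at roughly (10.1, 6.8) before and (11.4, 4.2) after.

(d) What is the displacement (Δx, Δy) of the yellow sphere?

(-1.6, -0.1)

The yellow sphere started near (3.6, 7.4) and ended near (2.0, 7.3).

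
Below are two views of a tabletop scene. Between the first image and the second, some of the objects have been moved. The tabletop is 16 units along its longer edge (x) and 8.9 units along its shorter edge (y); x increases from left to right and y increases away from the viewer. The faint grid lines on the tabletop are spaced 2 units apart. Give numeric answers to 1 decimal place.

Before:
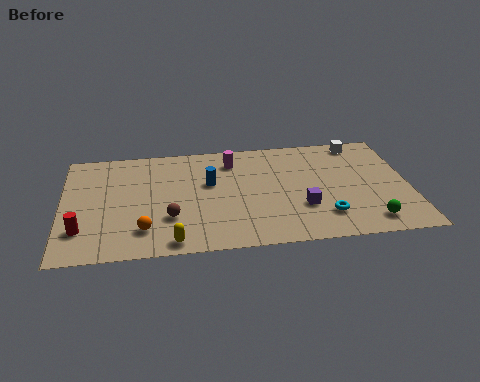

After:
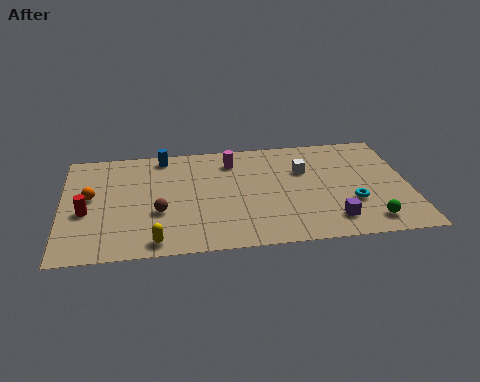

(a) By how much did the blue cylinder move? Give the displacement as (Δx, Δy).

(-2.1, 2.5)

From the two frames, the blue cylinder sits at roughly (6.8, 5.4) before and (4.7, 7.9) after.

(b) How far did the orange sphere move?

3.8

From (3.7, 2.0) to (1.3, 4.9), the orange sphere covered √(2.4² + 2.9²) ≈ 3.8 units.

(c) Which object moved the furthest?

the orange sphere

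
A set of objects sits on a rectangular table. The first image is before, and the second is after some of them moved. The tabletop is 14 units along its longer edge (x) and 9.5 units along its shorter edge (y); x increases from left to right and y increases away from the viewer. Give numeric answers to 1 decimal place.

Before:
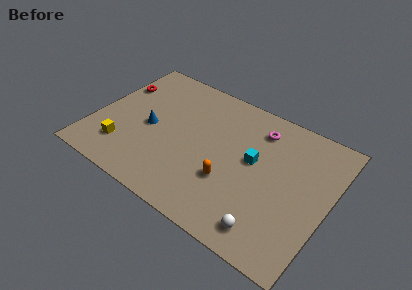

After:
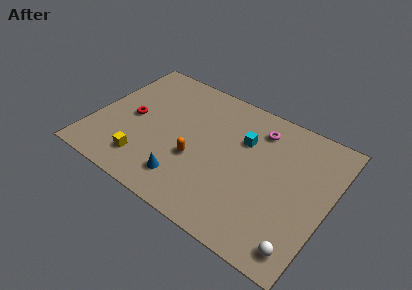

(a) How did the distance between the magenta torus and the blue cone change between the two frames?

-0.3

The distance was about 6.9 in the first image and 6.6 in the second, so they moved 0.3 units closer together.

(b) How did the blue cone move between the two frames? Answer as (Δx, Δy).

(2.7, -2.5)

The blue cone started near (3.3, 4.4) and ended near (6.0, 1.9).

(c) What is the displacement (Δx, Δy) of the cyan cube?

(-0.8, 1.1)

The cyan cube started near (9.5, 5.3) and ended near (8.7, 6.4).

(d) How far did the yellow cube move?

1.4

The yellow cube was near (2.1, 2.2) before and (3.5, 1.9) after, so it travelled √(1.4² + 0.3²) ≈ 1.4 units.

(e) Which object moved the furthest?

the blue cone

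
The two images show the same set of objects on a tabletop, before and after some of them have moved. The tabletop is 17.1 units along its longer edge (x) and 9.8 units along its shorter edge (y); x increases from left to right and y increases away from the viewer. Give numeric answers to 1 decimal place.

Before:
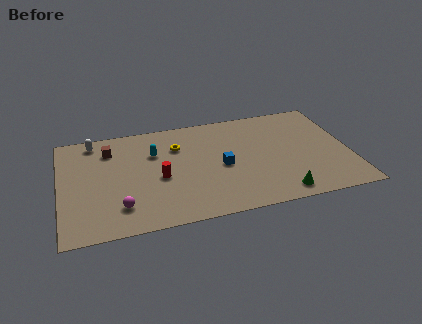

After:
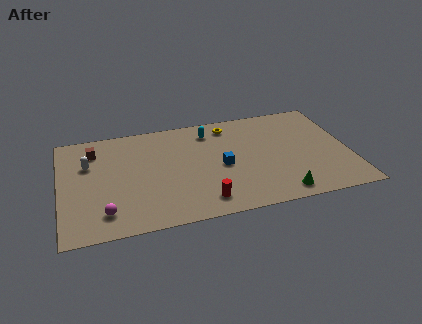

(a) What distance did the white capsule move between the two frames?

2.1

From (2.1, 8.6) to (1.7, 6.5), the white capsule covered √(0.4² + 2.1²) ≈ 2.1 units.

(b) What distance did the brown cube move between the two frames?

0.9

From (3.0, 7.6) to (2.1, 7.7), the brown cube covered √(0.9² + 0.1²) ≈ 0.9 units.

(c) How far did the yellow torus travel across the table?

3.5

From (7.0, 7.0) to (10.2, 8.3), the yellow torus covered √(3.2² + 1.3²) ≈ 3.5 units.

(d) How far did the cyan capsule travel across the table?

3.6

The cyan capsule moved from about (5.6, 6.7) to (9.0, 8.0), a distance of √(3.4² + 1.3²) ≈ 3.6.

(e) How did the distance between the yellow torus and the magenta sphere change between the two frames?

+4.0

The distance was about 6.0 in the first image and 10.0 in the second, so they moved 4.0 units further apart.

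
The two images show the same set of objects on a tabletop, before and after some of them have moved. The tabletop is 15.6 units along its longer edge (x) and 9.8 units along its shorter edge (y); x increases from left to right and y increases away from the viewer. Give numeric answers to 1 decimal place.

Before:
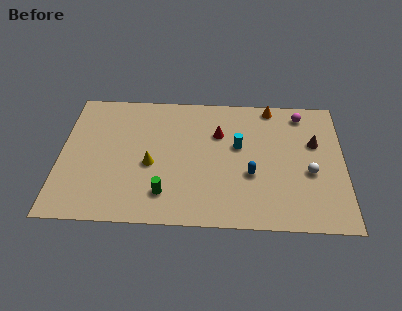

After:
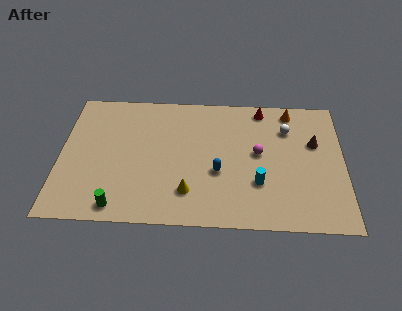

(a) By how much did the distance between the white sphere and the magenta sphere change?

-1.9

Before: roughly 4.4 units apart; after: 2.5. That's 1.9 units closer together.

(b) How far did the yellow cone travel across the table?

2.8

From (5.0, 4.2) to (7.1, 2.3), the yellow cone covered √(2.1² + 1.9²) ≈ 2.8 units.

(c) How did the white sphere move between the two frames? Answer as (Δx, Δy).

(-1.2, 3.2)

The white sphere was at about (13.7, 4.0) and moved to about (12.5, 7.2).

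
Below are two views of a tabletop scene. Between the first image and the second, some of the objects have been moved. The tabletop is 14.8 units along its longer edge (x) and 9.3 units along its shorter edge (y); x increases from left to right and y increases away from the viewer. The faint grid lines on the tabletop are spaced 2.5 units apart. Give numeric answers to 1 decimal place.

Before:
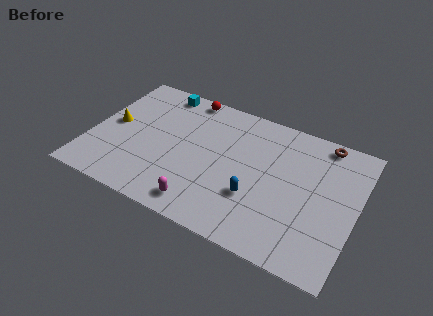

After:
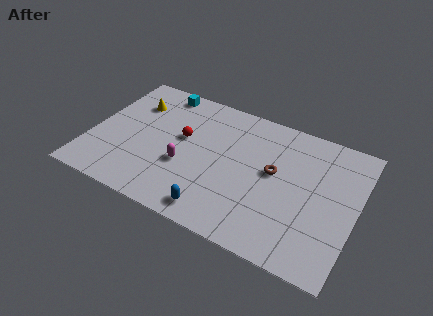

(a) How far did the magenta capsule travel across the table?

2.6

From (6.7, 1.3) to (5.4, 3.5), the magenta capsule covered √(1.3² + 2.2²) ≈ 2.6 units.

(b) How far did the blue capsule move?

2.7

The blue capsule moved from about (9.4, 3.1) to (7.5, 1.2), a distance of √(1.9² + 1.9²) ≈ 2.7.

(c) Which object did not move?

the cyan cube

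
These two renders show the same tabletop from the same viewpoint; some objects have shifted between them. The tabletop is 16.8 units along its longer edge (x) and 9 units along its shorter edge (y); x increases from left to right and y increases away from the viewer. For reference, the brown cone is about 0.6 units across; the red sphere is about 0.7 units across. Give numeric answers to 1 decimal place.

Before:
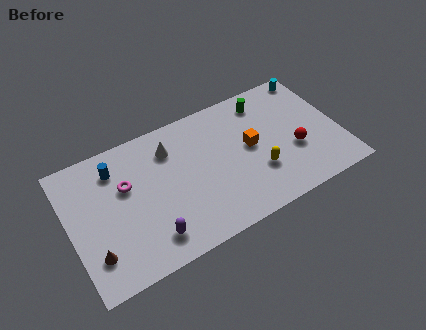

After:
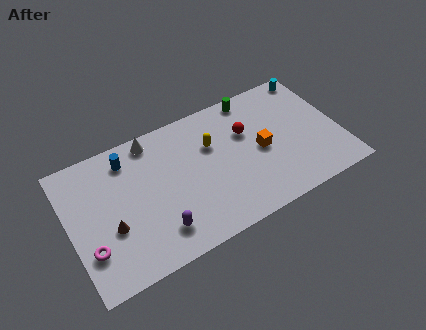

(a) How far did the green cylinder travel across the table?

0.9

From (12.6, 7.5) to (11.9, 8.1), the green cylinder covered √(0.7² + 0.6²) ≈ 0.9 units.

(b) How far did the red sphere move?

3.7

The red sphere was near (13.9, 3.4) before and (11.2, 5.9) after, so it travelled √(2.7² + 2.5²) ≈ 3.7 units.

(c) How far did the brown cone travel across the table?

1.7

From (1.2, 2.2) to (2.4, 3.4), the brown cone covered √(1.2² + 1.2²) ≈ 1.7 units.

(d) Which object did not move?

the cyan cylinder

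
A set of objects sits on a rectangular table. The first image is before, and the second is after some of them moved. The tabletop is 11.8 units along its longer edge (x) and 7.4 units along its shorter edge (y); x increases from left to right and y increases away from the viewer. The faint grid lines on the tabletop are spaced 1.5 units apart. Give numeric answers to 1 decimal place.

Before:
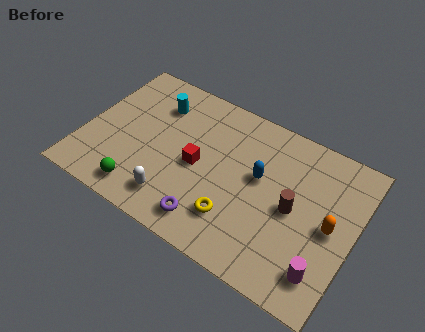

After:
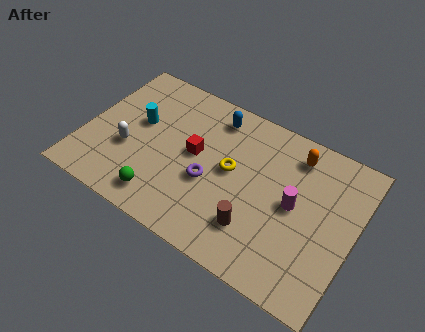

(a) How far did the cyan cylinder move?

1.4

From (2.8, 5.6) to (2.2, 4.3), the cyan cylinder covered √(0.6² + 1.3²) ≈ 1.4 units.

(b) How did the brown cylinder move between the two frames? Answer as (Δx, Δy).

(-1.4, -1.7)

From the two frames, the brown cylinder sits at roughly (9.2, 3.6) before and (7.8, 1.9) after.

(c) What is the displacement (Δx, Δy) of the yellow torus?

(-0.5, 2.1)

The yellow torus was at about (6.9, 1.9) and moved to about (6.4, 4.0).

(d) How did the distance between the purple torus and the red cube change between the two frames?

-1.2

Before: roughly 2.5 units apart; after: 1.3. That's 1.2 units closer together.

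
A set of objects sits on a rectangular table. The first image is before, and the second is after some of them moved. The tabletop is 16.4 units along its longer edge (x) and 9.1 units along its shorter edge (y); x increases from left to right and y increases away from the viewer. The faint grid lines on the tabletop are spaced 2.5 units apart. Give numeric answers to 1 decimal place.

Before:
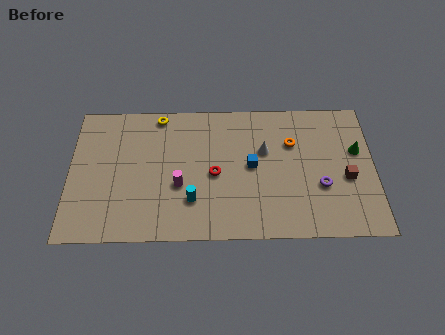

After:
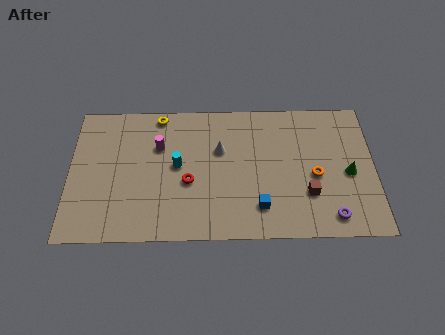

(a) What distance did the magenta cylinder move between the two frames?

2.8

From (5.9, 3.5) to (4.8, 6.1), the magenta cylinder covered √(1.1² + 2.6²) ≈ 2.8 units.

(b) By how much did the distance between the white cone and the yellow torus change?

-2.1

Before: roughly 6.2 units apart; after: 4.1. That's 2.1 units closer together.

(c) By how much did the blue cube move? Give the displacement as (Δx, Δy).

(0.4, -2.7)

The blue cube started near (9.8, 4.7) and ended near (10.2, 2.0).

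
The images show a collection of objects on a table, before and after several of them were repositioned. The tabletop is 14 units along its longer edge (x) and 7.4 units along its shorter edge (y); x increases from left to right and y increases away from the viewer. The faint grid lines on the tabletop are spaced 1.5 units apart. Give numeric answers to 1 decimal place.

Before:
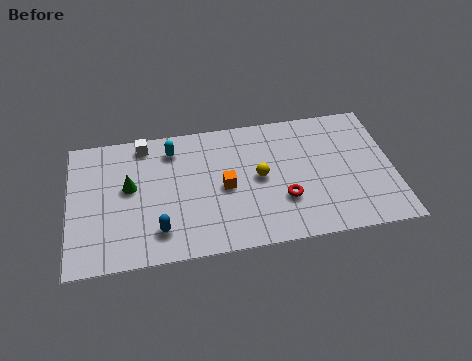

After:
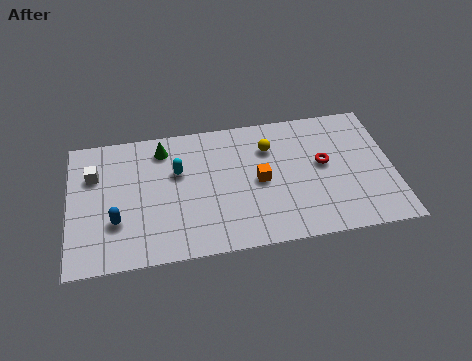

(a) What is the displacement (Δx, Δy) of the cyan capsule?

(0.2, -1.3)

From the two frames, the cyan capsule sits at roughly (4.5, 6.0) before and (4.7, 4.7) after.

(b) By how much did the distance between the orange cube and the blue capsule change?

+2.8

The distance was about 3.5 in the first image and 6.3 in the second, so they moved 2.8 units further apart.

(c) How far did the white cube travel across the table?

2.6

The white cube was near (3.3, 6.5) before and (1.1, 5.1) after, so it travelled √(2.2² + 1.4²) ≈ 2.6 units.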